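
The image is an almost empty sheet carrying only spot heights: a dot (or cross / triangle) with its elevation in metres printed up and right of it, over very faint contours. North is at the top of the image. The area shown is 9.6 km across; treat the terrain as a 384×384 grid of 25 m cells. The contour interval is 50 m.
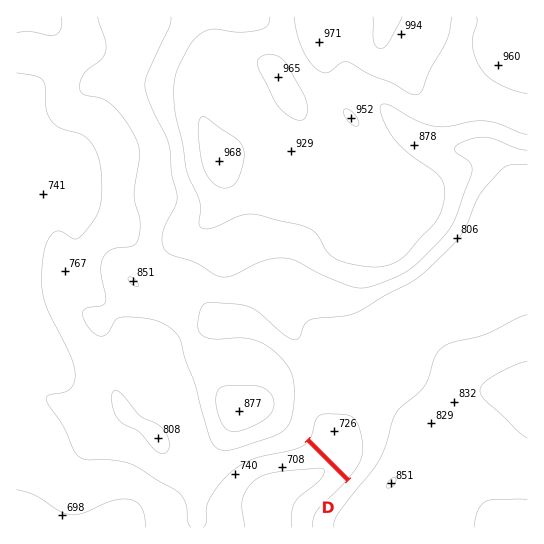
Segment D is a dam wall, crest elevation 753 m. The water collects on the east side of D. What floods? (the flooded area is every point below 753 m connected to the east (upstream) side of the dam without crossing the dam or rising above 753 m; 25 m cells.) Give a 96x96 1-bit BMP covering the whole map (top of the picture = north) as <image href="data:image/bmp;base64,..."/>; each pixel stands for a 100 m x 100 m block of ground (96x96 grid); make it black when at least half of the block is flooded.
<image width="96" height="96" href="data:image/bmp;base64,Qk2+BAAAAAAAAD4AAAAoAAAAYAAAAGAAAAABAAEAAAAAAIAEAAATCwAAEwsAAAIAAAAAAAAA////AAAAAAAAAAAAAAAAAAAAAAAAAAAAAAAAAAAAAAAAAAAAAAAAAAAAAAAAAAAAAAAAAAAAAAAAAAAAAAAAAAAAAAAAAAAAAAAAAAAAAAAAAAAAAAAAAAAAAAAAAAAAAAAAAAAAAAAAAAAAAAAAAAAAAAAAAAAAAAAAAAAAAAAAAAAAAAAABwAAAAAAAAAAAAAADwAAAAAAAAAAAAAAH4AAAAAAAAAAAAAAP4AAAAAAAAAAAAAAf4AAAAAAAAAAAAAA/4AAAAAAAAAAAAAB/4AAAAAAAAAAAAAB/4AAAAAAAAAAAAAB/4AAAAAAAAAAAAAA/wAAAAAAAAAAAAAA/wAAAAAAAAAAAAAAfgAAAAAAAAAAAAAAAAAAAAAAAAAAAAAAAAAAAAAAAAAAAAAAAAAAAAAAAAAAAAAAAAAAAAAAAAAAAAAAAAAAAAAAAAAAAAAAAAAAAAAAAAAAAAAAAAAAAAAAAAAAAAAAAAAAAAAAAAAAAAAAAAAAAAAAAAAAAAAAAAAAAAAAAAAAAAAAAAAAAAAAAAAAAAAAAAAAAAAAAAAAAAAAAAAAAAAAAAAAAAAAAAAAAAAAAAAAAAAAAAAAAAAAAAAAAAAAAAAAAAAAAAAAAAAAAAAAAAAAAAAAAAAAAAAAAAAAAAAAAAAAAAAAAAAAAAAAAAAAAAAAAAAAAAAAAAAAAAAAAAAAAAAAAAAAAAAAAAAAAAAAAAAAAAAAAAAAAAAAAAAAAAAAAAAAAAAAAAAAAAAAAAAAAAAAAAAAAAAAAAAAAAAAAAAAAAAAAAAAAAAAAAAAAAAAAAAAAAAAAAAAAAAAAAAAAAAAAAAAAAAAAAAAAAAAAAAAAAAAAAAAAAAAAAAAAAAAAAAAAAAAAAAAAAAAAAAAAAAAAAAAAAAAAAAAAAAAAAAAAAAAAAAAAAAAAAAAAAAAAAAAAAAAAAAAAAAAAAAAAAAAAAAAAAAAAAAAAAAAAAAAAAAAAAAAAAAAAAAAAAAAAAAAAAAAAAAAAAAAAAAAAAAAAAAAAAAAAAAAAAAAAAAAAAAAAAAAAAAAAAAAAAAAAAAAAAAAAAAAAAAAAAAAAAAAAAAAAAAAAAAAAAAAAAAAAAAAAAAAAAAAAAAAAAAAAAAAAAAAAAAAAAAAAAAAAAAAAAAAAAAAAAAAAAAAAAAAAAAAAAAAAAAAAAAAAAAAAAAAAAAAAAAAAAAAAAAAAAAAAAAAAAAAAAAAAAAAAAAAAAAAAAAAAAAAAAAAAAAAAAAAAAAAAAAAAAAAAAAAAAAAAAAAAAAAAAAAAAAAAAAAAAAAAAAAAAAAAAAAAAAAAAAAAAAAAAAAAAAAAAAAAAAAAAAAAAAAAAAAAAAAAAAAAAAAAAAAAAAAAAAAAAAAAAAAAAAAAAAAAAAAAAAAAAAAAAAAAAAAAAAAAAAAAAAAAAAAAAAAAAAAAAAAAAAAAAAAAAAAAAAAAAAAAAAAAAAAAAAAAAAAAAAAAAAAAAAAAAAAAAAAAAAAAAAAAAAAAAAAAAAAAAAAAAAAAAAAAAAAAAAAAAAAAAA="/>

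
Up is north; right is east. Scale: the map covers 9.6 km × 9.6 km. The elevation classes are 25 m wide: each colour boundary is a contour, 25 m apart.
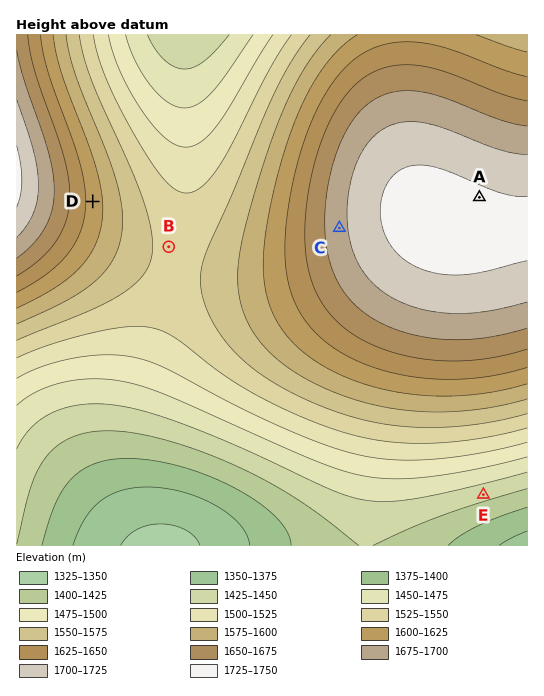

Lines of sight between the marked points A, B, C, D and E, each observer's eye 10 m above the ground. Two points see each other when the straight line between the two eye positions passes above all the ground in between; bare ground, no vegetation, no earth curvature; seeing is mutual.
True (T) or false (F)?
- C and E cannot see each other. T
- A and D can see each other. F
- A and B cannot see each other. T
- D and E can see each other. F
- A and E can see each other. F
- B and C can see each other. T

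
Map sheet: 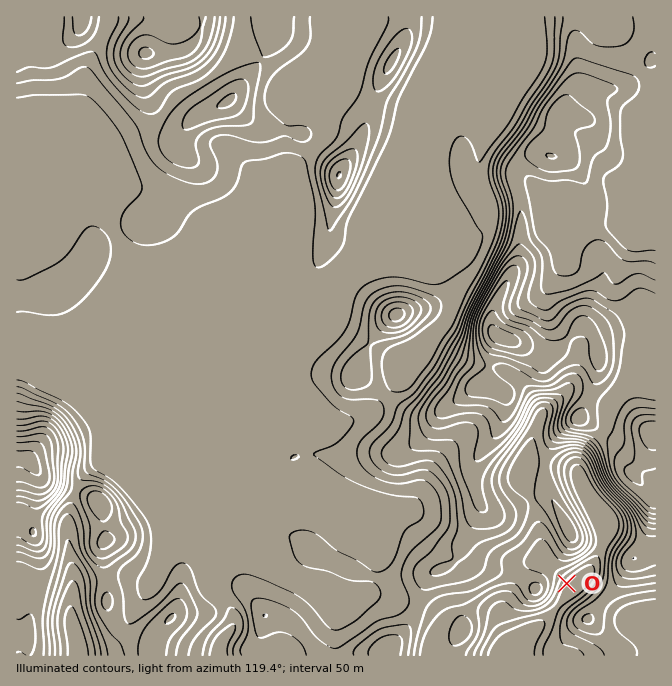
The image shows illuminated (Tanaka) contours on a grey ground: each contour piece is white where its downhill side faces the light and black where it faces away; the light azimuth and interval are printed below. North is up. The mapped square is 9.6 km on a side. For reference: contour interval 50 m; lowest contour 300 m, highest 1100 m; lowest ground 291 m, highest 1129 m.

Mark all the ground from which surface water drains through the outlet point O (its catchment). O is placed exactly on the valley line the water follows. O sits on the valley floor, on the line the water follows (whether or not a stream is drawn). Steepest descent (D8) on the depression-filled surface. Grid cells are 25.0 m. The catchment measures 4.536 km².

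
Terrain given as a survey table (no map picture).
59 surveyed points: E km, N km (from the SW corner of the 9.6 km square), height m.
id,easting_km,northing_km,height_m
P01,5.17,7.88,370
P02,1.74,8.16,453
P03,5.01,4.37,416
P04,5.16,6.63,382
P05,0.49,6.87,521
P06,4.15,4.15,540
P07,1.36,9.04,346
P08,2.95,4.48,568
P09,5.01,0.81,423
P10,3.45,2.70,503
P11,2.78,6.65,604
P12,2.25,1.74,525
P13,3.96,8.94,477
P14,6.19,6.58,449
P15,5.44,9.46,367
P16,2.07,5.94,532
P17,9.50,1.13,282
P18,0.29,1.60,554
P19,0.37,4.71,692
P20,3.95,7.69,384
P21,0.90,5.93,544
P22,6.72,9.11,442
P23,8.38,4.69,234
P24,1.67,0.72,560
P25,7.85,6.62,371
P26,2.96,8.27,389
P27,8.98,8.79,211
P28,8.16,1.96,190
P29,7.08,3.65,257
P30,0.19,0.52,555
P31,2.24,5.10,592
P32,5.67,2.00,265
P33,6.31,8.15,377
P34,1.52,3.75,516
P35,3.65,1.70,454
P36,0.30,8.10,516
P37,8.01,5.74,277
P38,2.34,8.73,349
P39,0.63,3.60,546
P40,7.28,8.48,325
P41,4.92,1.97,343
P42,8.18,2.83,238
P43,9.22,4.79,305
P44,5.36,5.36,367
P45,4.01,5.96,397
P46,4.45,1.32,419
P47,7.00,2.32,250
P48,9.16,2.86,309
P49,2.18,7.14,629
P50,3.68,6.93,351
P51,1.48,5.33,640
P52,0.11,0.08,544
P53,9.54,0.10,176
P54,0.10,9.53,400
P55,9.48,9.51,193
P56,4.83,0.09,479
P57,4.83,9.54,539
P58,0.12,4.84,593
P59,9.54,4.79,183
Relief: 140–690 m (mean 390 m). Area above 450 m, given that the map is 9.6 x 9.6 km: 32.2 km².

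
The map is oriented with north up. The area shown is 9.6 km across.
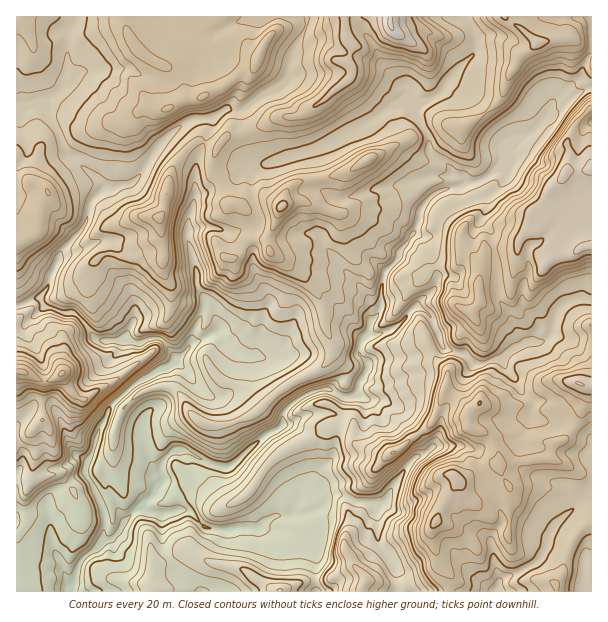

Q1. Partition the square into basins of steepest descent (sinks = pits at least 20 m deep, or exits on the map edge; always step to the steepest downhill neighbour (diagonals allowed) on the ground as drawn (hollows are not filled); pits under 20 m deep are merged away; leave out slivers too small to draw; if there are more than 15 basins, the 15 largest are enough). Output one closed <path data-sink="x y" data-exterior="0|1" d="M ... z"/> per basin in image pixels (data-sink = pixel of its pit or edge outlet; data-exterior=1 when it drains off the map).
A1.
<path data-sink="69 591" data-exterior="1" d="M591 16l-575 1 1 575 135 0-2-8 2-17 19-8 14-9 6 0 12 9 10 5 27 4 38 24 25-10 24-2 9-3 17-11 7 5 6 7-4 14 86-1 2-16-16-26-2-21 13-27 11-15 0-7 5 2 12-7 13-4 9-6 54-6 4-12 4-4 6-2 14-17 11-25 0-11 4-1 0-216-26 0 4-11 0-9-4-7 12-23 14-12z"/><path data-sink="497 591" data-exterior="1" d="M591 386l-3 1 0 11-11 25-14 17-6 2-4 4-4 12-54 6-9 6-13 4-12 7-4-1-3 9-9 12-13 27 2 21 16 26-1 17 107-1 0-9 6-9 10-33 10-12 10-6z"/><path data-sink="201 591" data-exterior="1" d="M191 550l-6 0-14 9-19 8-2 18 3 7 124-1-37-23-31-6z"/><path data-sink="591 591" data-exterior="1" d="M591 523l-9 5-10 12-10 33-6 9 1 10 35-1z"/><path data-sink="591 122" data-exterior="1" d="M591 109l-13 11-12 23 4 7-3 20 20 0 5-2z"/><path data-sink="317 591" data-exterior="1" d="M354 566l-18 11-9 3-24 2-21 9 78 1 6-10 0-4z"/>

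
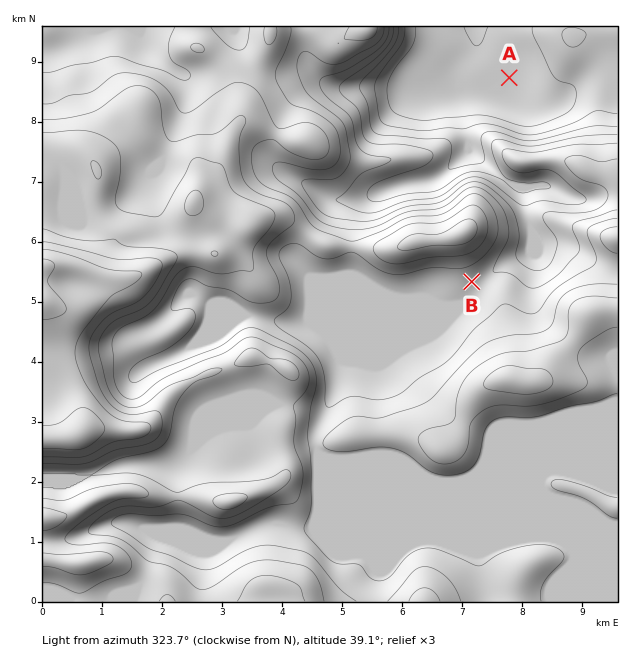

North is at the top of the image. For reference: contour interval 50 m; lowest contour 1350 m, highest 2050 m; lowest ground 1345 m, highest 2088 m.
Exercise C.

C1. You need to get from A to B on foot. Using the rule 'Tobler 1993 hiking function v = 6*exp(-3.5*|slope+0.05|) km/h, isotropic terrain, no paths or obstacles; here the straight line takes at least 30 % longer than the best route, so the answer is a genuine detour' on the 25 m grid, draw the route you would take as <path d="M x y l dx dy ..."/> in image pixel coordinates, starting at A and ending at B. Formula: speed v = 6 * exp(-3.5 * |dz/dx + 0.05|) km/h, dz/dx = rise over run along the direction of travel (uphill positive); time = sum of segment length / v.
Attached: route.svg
<path d="M509 78l-16 33-14 13-1 3 0 9 16 33 0 5 17 33 0 22-14 27-25 26"/>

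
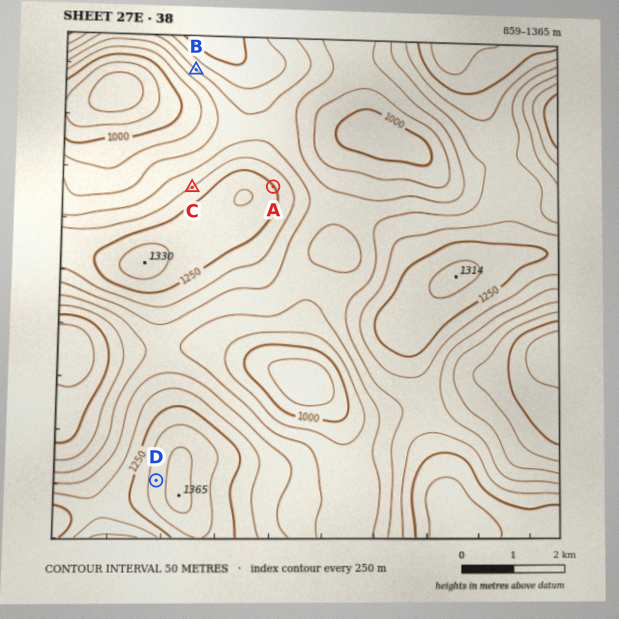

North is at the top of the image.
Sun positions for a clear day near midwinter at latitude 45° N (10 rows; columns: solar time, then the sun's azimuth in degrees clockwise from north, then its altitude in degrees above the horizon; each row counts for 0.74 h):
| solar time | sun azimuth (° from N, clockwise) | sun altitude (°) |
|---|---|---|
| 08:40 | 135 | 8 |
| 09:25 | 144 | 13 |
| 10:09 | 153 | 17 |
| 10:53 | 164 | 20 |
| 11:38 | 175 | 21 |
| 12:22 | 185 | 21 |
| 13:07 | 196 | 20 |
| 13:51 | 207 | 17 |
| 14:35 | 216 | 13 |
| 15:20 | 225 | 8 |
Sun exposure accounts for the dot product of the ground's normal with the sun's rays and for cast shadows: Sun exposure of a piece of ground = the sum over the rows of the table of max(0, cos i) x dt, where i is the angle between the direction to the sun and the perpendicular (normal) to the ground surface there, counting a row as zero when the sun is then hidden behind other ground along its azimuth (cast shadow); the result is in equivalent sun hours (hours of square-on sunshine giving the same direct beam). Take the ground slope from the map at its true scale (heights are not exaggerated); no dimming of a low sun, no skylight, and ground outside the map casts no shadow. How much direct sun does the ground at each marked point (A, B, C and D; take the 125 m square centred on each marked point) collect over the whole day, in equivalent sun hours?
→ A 1.4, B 3.3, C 1.1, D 1.9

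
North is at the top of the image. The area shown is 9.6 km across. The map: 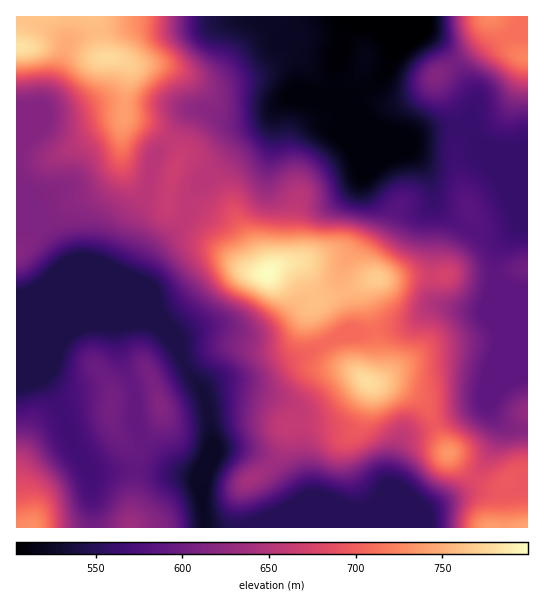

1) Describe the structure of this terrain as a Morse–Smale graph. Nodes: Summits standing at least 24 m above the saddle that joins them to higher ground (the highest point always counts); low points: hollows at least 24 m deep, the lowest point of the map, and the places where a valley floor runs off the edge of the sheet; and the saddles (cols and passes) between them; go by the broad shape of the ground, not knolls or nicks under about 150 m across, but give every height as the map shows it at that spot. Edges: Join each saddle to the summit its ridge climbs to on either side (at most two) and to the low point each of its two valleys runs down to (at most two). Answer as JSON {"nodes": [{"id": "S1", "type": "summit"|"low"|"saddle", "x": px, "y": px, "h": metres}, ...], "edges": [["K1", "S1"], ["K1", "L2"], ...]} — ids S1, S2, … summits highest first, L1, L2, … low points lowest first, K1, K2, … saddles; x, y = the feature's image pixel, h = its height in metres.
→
{"nodes": [
{"id": "S1", "type": "summit", "x": 267, "y": 274, "h": 799},
{"id": "S2", "type": "summit", "x": 19, "y": 47, "h": 783},
{"id": "S3", "type": "summit", "x": 367, "y": 382, "h": 779},
{"id": "S4", "type": "summit", "x": 526, "y": 527, "h": 744},
{"id": "S5", "type": "summit", "x": 449, "y": 453, "h": 736},
{"id": "S6", "type": "summit", "x": 31, "y": 526, "h": 731},
{"id": "S7", "type": "summit", "x": 490, "y": 18, "h": 726},
{"id": "S8", "type": "summit", "x": 246, "y": 486, "h": 636},
{"id": "L1", "type": "low", "x": 393, "y": 29, "h": 504},
{"id": "L2", "type": "low", "x": 205, "y": 475, "h": 524},
{"id": "K1", "type": "saddle", "x": 374, "y": 331, "h": 711},
{"id": "K2", "type": "saddle", "x": 326, "y": 342, "h": 708},
{"id": "K3", "type": "saddle", "x": 434, "y": 425, "h": 696},
{"id": "K4", "type": "saddle", "x": 474, "y": 478, "h": 681},
{"id": "K5", "type": "saddle", "x": 187, "y": 207, "h": 658},
{"id": "K6", "type": "saddle", "x": 253, "y": 483, "h": 637},
{"id": "K7", "type": "saddle", "x": 93, "y": 527, "h": 603},
{"id": "K8", "type": "saddle", "x": 457, "y": 126, "h": 562},
{"id": "K9", "type": "saddle", "x": 183, "y": 363, "h": 543}],
"edges": [["K1", "S1"], ["K1", "S3"], ["K1", "L1"], ["K2", "S1"], ["K2", "S3"], ["K2", "L1"], ["K2", "L2"], ["K3", "S3"], ["K3", "S5"], ["K3", "L1"], ["K3", "L2"], ["K4", "S4"], ["K4", "S5"], ["K4", "L1"], ["K4", "L2"], ["K5", "S1"], ["K5", "S2"], ["K5", "L1"], ["K5", "L2"], ["K6", "S3"], ["K6", "S6"], ["K6", "L2"], ["K7", "S6"], ["K7", "S8"], ["K7", "L2"], ["K8", "S1"], ["K8", "S7"], ["K8", "L1"], ["K9", "S1"], ["K9", "S6"], ["K9", "L2"]]}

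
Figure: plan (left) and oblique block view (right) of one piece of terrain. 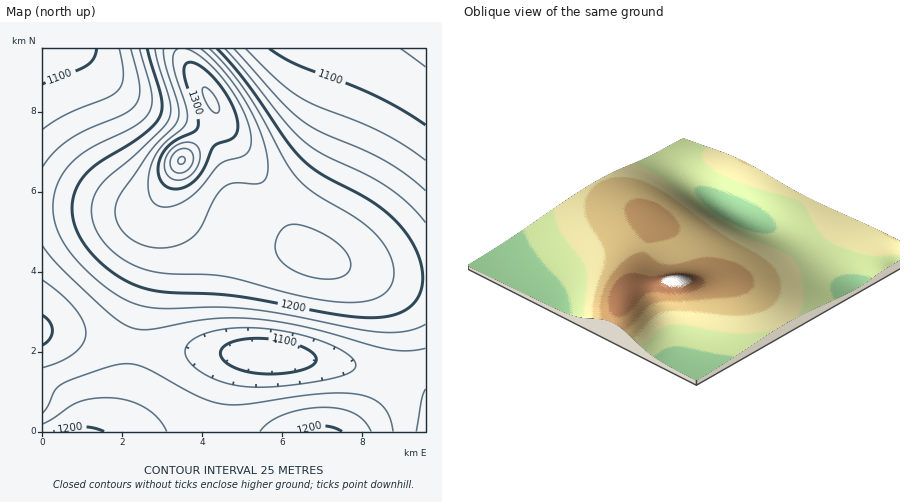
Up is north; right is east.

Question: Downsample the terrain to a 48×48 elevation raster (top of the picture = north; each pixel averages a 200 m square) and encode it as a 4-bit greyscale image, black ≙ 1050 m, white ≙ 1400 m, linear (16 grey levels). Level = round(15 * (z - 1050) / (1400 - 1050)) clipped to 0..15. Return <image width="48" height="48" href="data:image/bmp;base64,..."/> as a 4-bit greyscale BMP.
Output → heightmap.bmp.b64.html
<image width="48" height="48" href="data:image/bmp;base64,Qk32BAAAAAAAAHYAAAAoAAAAMAAAADAAAAABAAQAAAAAAIAEAAATCwAAEwsAABAAAAAAAAAAAAAAABEREQAiIiIAMzMzAERERABVVVUAZmZmAHd3dwCIiIgAmZmZAKqqqgC7u7sAzMzMAN3d3QDu7u4A////AGZmZmZmZmZVVVVVVVVVZmZmd2ZmVVREM1ZmZmZmZmZVVVVVVVVVVWZmZmZmVVREM0VWZmZmZlVVVVVVVVVVVVVmZmZVVUREM0VVVmZmVVVVVVVEREREVVVVVVVVVEREM0RVVVVVVVVVVURERERERERERFREREREM0RFVVVVVVVVREREQzMzMzREREREREREM0RERVVVVVVEREQzMzMzMzMzMzNEREREMzRERERFVEREREMzMiIiIiIiMzMzNERERDM0REREREREQzMzIiIiIiIiIjMzNERERDMzNEREREREQzMyIiIRERIiIjMzRERERCMzM0REREREQzMyIiIiIiIiMzNERERERCIzMzREREREQzMzIiIiIiIzM0REVVVVVSIjMzREREREREMzMzMzMzNERFVVVVVVVSIjM0RERERERERERERERERVVVZmZmZmZSIzM0REVVVVVVVVREVVVVVmZmZnd2ZmZiMzNERVVVVVVVVVVVVmZmZnd3d3d3d2ZjMzREVVVmZmZmZmZmZmd3d3eIiIh3d3djM0RFVWZmZmZnd3d3d3d4iIiIiIiId3djNERVVmZnd3d3d3d3d4iIiIiIiIiIh3djREVVZmd3d3d3d3eIiIiIiZmZmIiIh3dkRFVWZ3d4iIiIiIiIiIiJmZmZmYiIh3dkRVVmd3iIiIiIiIiIiIiZmZmZmYiIh3dkVVZnd4iIiIiIiIiIiIiZmZmZmIiId3dkVWZ3eIiJmZmYiIiIiImZmZmZmIiId3ZlVWZ3iImZmZmZmIiIiIiZmZmYiIiHd3ZlVmd3iImZmZmZmIiIiIiZmZmIiIh3d2ZlVmd4iJmZmZmZmYiIiIiJmIiIiId3dmZVVmd4iJmZmZmZmYiIiIiIiIiIh3d3ZmVVVmd4iJmZqqqpmZiIiIiIiIiHd3dmZlVVVmd3iJmZqqqqmZiIiIiIiIh3d3ZmZVVVVmd3iImZqru6qZmIiIiIiHd3dmZmVVVFVWZ3eIiZqrzLqpmZmZiIh3d2ZmZVVVRFVWZnd4iJq83cuqmZmZiId3ZmZlVVVEREVVZmd3iJm83ty6qZmZiId2ZmVVVUREQ0RVVmZneIms3ty6qqqZiHdmZVVVVEREM0RFVVZmd3ibzdy7qqqZiHZlVVVEREQzM0REVVVWZneJq7u7u6qZh2ZVVURERDMzMzRERFVVVmd4mru7u7qYd2VVREREMzMzMjM0RERVVWZ4iau7u7qYdlVEREQzMzMyIjMzNERERVZniau8y7qHZlREQzMzMzMiIjMzMzRERFVniavMy6mHZURDMzMzMyIiIiMzMzM0RFVniavMu6h2VEQzMzMyIiIiIiIjMzMzREVnmrzMuphlVDMzMzIiIiIiISIiIzMzNFVomrzLqYdlQzMzIiIiIiIiESIiIiMzNFZ4mru6mHZUMzMiIiIiIiIRESIiIiIzNFZ5q7uqh2VDMyIiIiIiIhERESIiIiIzRFaJqrqodlQzMiIiIiIiERERESIiIiIzRWeJqqmHZUMzIiIiIiIREREREQ=="/>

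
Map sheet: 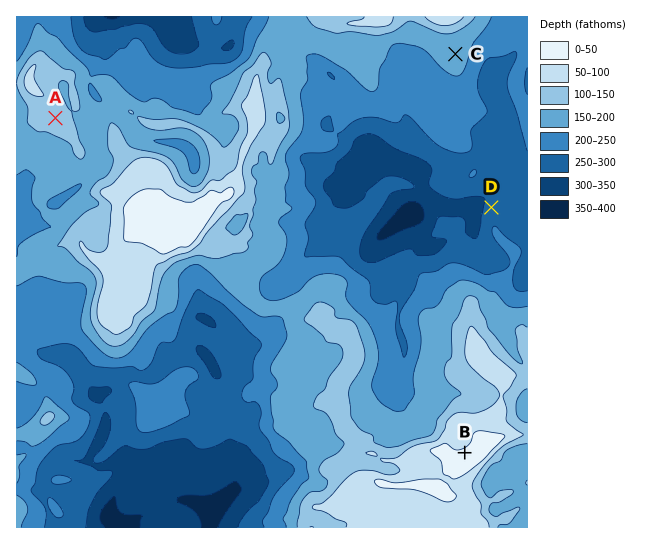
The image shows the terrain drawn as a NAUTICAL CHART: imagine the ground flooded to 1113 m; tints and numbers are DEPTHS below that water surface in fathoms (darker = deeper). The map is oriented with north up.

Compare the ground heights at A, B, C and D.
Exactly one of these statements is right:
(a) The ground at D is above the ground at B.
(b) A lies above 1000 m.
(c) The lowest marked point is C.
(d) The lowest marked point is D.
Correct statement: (d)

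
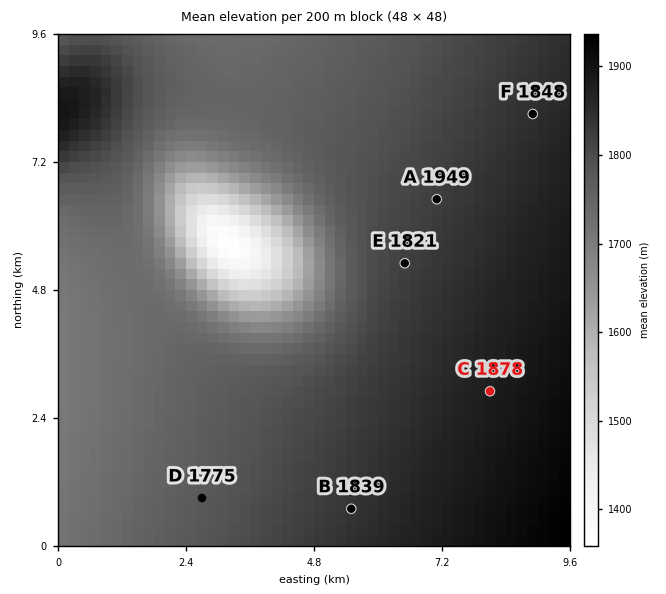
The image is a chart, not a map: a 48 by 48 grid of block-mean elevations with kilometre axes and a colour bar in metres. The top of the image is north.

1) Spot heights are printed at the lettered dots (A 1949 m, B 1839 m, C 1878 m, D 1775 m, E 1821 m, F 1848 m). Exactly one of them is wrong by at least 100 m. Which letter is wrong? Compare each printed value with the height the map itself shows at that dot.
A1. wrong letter A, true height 1824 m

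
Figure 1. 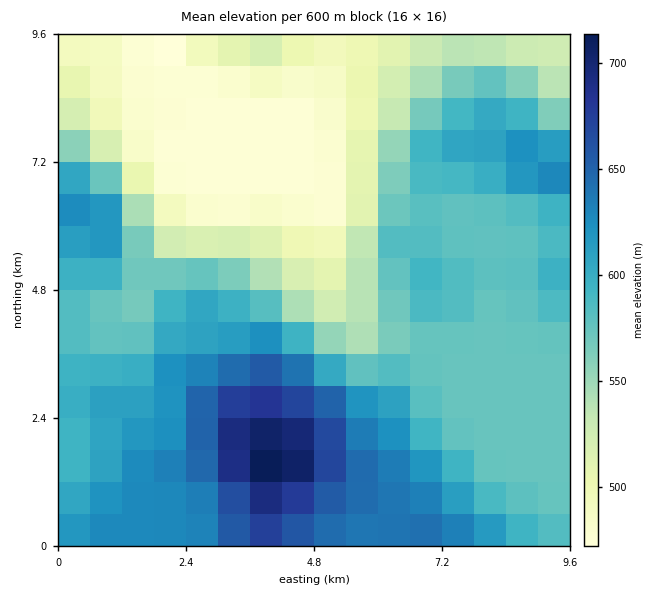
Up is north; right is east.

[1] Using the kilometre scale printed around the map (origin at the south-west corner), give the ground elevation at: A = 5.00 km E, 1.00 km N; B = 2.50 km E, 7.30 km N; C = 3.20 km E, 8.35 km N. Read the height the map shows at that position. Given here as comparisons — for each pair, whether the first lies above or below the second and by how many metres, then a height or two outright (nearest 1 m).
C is below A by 186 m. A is above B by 186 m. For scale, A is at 661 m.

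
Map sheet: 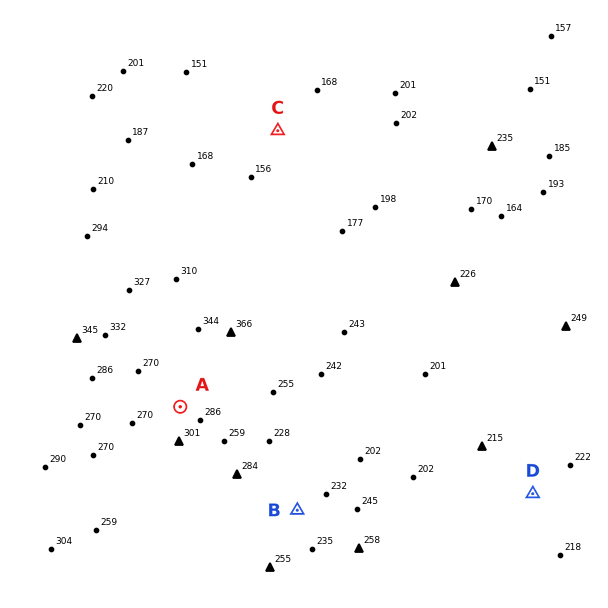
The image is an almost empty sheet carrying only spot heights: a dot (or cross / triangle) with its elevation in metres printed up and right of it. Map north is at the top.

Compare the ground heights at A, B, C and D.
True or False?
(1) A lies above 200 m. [True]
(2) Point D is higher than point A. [False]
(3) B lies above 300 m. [False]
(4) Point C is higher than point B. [False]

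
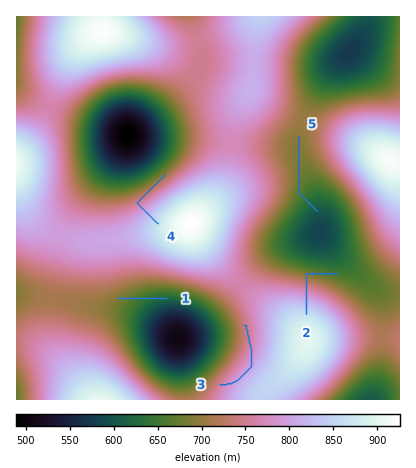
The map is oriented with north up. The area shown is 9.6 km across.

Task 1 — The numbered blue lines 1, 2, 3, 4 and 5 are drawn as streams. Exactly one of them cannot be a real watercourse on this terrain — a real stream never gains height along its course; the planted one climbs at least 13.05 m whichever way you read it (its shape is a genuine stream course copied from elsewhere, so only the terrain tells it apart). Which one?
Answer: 3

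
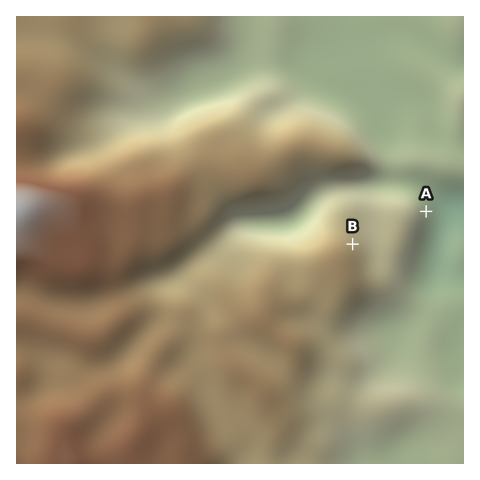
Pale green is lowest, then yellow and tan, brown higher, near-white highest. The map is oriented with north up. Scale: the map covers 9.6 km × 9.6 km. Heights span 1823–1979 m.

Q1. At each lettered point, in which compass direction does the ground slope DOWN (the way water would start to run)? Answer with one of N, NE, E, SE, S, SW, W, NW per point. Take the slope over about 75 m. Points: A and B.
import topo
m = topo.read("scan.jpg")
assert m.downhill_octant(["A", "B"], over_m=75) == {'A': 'E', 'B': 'NE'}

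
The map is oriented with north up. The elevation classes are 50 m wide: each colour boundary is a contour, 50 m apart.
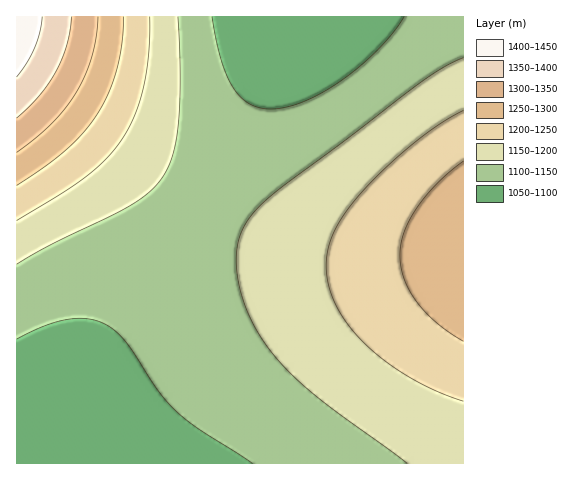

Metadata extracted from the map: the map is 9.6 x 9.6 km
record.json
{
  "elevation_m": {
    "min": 1050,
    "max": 1440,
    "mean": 1160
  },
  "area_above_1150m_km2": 43.8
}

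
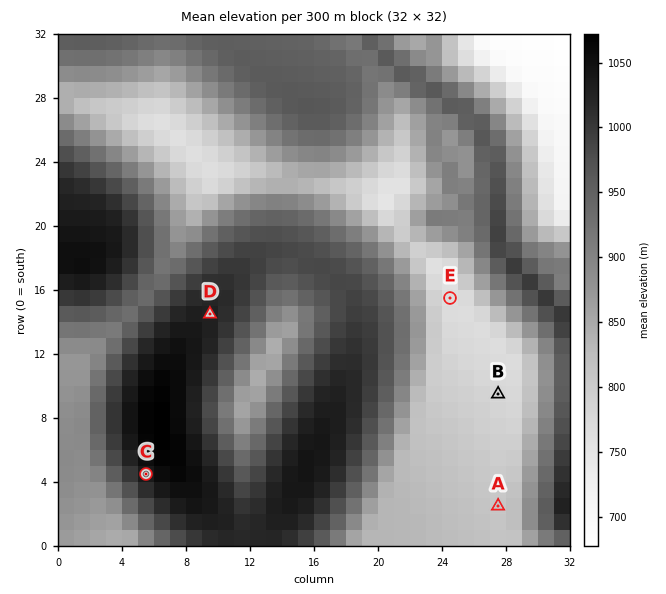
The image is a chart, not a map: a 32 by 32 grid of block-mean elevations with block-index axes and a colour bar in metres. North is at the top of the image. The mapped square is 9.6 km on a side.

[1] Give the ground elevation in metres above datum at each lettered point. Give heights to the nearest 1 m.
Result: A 807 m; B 780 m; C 1037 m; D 1029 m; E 764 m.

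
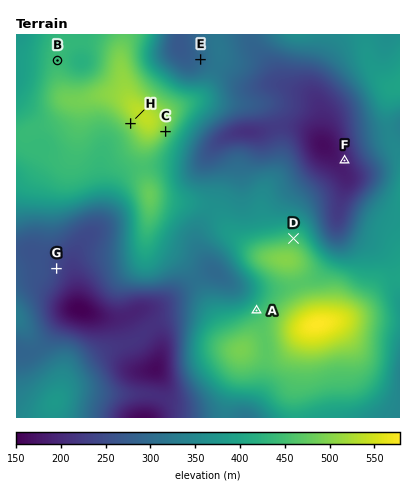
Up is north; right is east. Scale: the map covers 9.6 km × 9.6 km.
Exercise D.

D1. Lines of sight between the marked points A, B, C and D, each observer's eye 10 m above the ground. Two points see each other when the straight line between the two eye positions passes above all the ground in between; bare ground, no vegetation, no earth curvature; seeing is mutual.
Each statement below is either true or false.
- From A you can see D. false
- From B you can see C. false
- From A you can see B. false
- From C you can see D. true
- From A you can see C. true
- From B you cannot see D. true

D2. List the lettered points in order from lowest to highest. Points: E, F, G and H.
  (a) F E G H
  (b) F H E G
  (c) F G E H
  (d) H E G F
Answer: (c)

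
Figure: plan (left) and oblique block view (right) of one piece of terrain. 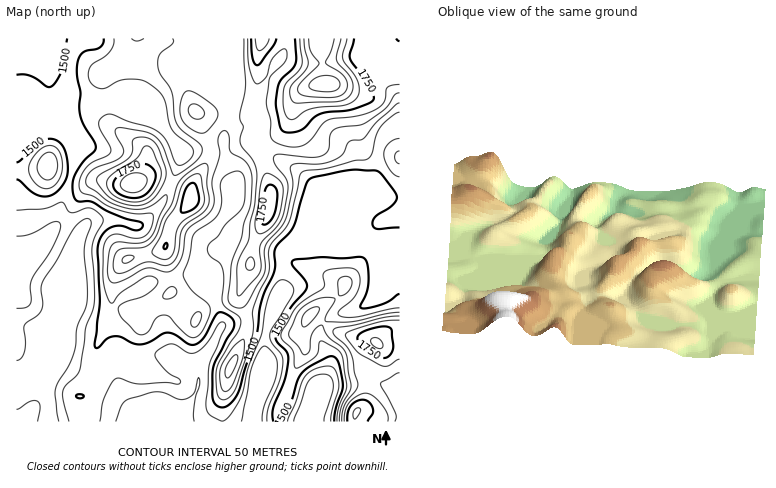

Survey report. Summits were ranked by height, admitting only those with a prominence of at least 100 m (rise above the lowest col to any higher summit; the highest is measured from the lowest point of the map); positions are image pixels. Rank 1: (326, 84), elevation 1974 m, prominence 624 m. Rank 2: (132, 184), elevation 1834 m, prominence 220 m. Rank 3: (378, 344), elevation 1809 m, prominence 321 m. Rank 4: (356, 412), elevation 1807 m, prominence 146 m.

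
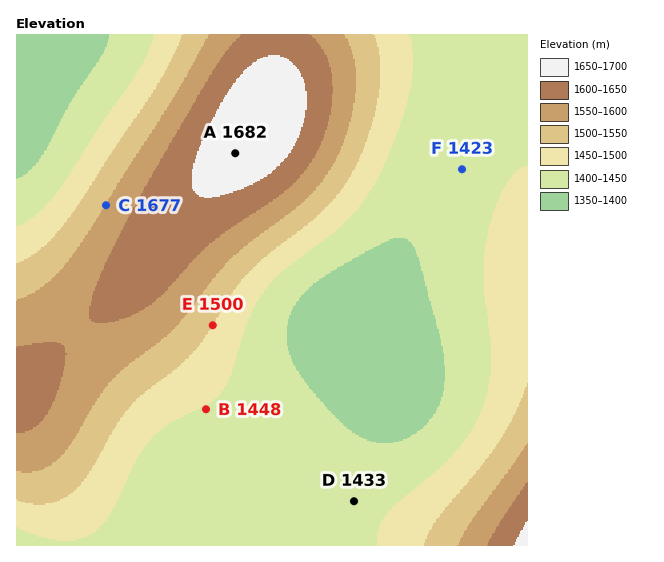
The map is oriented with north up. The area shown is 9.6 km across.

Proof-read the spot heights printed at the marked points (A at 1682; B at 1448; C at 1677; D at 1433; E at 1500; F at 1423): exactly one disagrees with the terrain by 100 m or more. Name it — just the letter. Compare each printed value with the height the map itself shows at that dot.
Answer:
C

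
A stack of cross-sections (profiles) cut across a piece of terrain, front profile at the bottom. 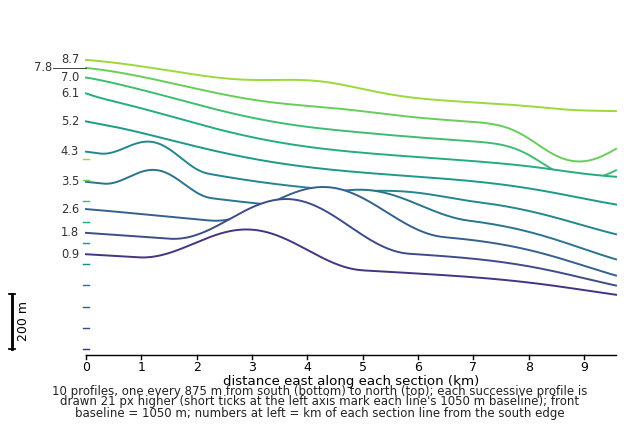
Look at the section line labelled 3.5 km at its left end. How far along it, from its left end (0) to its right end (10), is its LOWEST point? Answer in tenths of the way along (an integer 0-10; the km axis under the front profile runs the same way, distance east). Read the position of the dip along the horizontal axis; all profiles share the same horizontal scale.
10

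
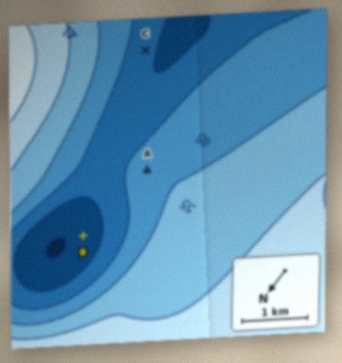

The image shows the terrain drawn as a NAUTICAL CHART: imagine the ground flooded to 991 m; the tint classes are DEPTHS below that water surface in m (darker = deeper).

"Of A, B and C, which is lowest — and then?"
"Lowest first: B C A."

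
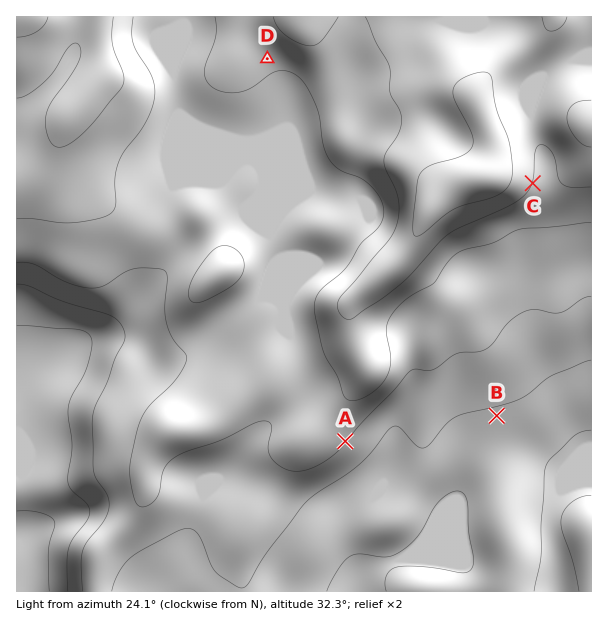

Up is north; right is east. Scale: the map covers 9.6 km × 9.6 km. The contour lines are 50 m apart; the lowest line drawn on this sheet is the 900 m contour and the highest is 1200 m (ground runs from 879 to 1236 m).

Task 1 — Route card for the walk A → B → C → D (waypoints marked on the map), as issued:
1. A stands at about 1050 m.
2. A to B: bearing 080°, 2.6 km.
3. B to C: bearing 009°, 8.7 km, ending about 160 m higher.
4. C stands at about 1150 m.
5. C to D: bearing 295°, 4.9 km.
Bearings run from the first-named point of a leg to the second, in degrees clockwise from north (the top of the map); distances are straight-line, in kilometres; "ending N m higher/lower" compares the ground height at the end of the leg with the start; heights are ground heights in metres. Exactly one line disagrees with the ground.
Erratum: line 3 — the distance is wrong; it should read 3.9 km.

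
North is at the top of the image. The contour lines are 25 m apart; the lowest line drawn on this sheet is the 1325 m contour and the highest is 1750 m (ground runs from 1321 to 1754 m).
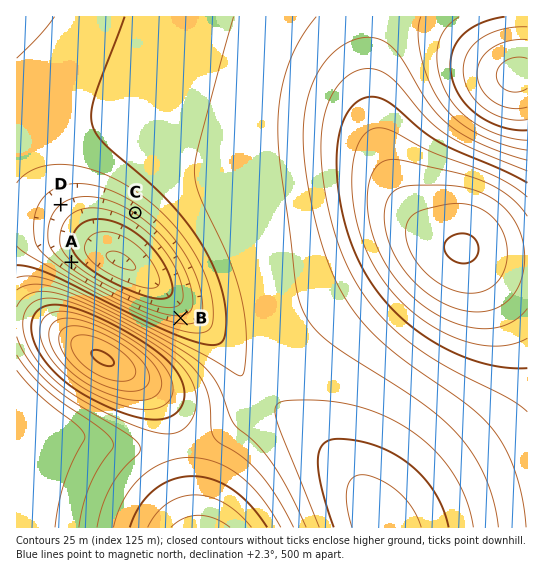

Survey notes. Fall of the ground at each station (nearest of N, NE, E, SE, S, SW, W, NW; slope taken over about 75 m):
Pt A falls NE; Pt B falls N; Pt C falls SW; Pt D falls SE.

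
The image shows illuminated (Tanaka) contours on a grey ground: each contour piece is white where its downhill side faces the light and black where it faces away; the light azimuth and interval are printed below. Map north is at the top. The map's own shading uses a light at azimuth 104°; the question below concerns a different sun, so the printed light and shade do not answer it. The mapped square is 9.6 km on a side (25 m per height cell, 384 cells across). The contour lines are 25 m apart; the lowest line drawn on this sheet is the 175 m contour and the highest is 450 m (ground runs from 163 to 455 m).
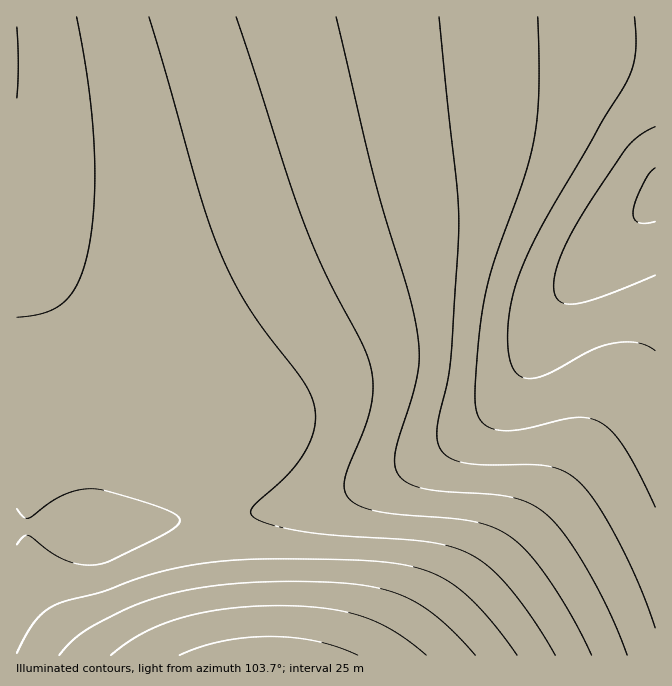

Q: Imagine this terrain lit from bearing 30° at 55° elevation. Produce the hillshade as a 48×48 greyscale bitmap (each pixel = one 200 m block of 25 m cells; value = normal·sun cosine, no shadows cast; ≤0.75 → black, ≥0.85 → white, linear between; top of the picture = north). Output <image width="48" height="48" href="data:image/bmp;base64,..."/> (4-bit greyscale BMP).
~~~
<image width="48" height="48" href="data:image/bmp;base64,Qk32BAAAAAAAAHYAAAAoAAAAMAAAADAAAAABAAQAAAAAAIAEAAATCwAAEwsAABAAAAAAAAAAAAAAABEREQAiIiIAMzMzAERERABVVVUAZmZmAHd3dwCIiIgAmZmZAKqqqgC7u7sAzMzMAN3d3QDu7u4A////AKqpmZmIiIiHd3d3d3d2ZmZmZmZmZ3d3d6qpmYiIiId3d3d3d3ZmZmZmZmZmZ3d3d6qZiIiHd3d3ZmZmZmZmZmZmZmZmd3d3d6qYh3d3dmZmZmZmZmZmZmZmZmZnd3d3d6mId2dmZmZVVVVVVVVmZmZmZmd3d3d3d6mHdmZmZmVVVVVVVVVVZmZmZmd3d3d3eKmHd3d3ZmZVVVVVVVVVVWZmZmd3d3d3iKmId4iHd3dmZlVVVVVVVVVmZmd3d3d3iKmZiZmZmIiHd3ZmVVVVVVVWZmd3d3d4iKqqqru6qqmZmIh3dmVVVVVWZmd3d3eIiLuqu8zMu7uqqpmYh3ZmVVVVZmZ3d3eIiLu7zN3czMy7u6qpmId2ZlVVZmZ3d3iIiLu8zd3d3MzMy7uqqZiHdmZmZmZ3d4iIiLvMzd3d3MzMy7u6qqmYh3ZmZmZ3d4iIiLzMzMzMzMzLu7u6qqqZmId2ZmZ3eIiIiLvMzMzMy7u7u7qqqqqpmYh3d3d3iIiIiLu7u7u7u7uqqqqqqqqqmZiId3d4iIiIibu7u7u7uqqqqqqZmZqpmZmIiHeIiIiJmbu7u7uqqqqqmZmZmZmZmZmYiIiIiImZmbu7u7qqqqqZmZmZmZmZmZmYiIiIiZmZmbu7u6qqqqmZmZmZmZmZmZmIiIiJmZmZmbu7u6qqqqmZmZmZmZmZmZiIiIiJmZmZmbu7uqqqqpmZmZmZmZmZmYiIiIiZmZmZmbu7uqqqqpmZmZmZmZmZmIiIiIiZmZmZmbu7uqqqqpmZmZmZmZmYiIiIiIiZmYiImbu7qqqqqpmZmZmZmZmYiIiIiImZmYiImbu7qqqqqpmZmZmZmZmZmIiIiJmZmYiIibu6qqqqqpmZmZmZmZmZmZmZmZmZmZiIibu6qqqqqpmZmZmZmZmZmZmZmZmZmZmIiLuqqqqqqpmZmZmZmZmZmZmZmZmqqZmZiLuqqqqqqZmZmZmZmZmZmZmZmZqqqqmZmLqqqqqqqZmZmZmZmZmZmZmZmaqqqqqpmaqqqqqqqZmZmZmZmZmZmZmZmaqqqqqqmaqqqqqqmZmZmZmZmZmZmZmZmaqqqqqqqaqqqqqpmZmZmZmZmZmZmZmZmaqqqqqqqqqqqqqpmZmZmZmZmZmZmZmZmaqqqqqqqqqqqqqZmZmZmZmZmZmZmZmZmaqqqqq6u6qqqqmZmZmZmZmZmZmZmZmZmaqqqqqrvKqqqZmZmZmZmZmZmZmZmZmZmaqqqqqrzKqqmZmZmZmZmZmZmZmZmZmZmaqqqqq7zKqZmZmZmZmZmZmZmZmZmZmZmaqqqqq7vJmZmZmZmZmZmZmZmZmZmZmZmqqqqqqru5mZmZmZmZmZmZmZmZmZmZmZmqqqqqqqu5mZmZmZmZmZmZmZmZmZmZmZqqqqqqqqqpmZmZmZmZmZmZmZmZmZmZmaqqqqqqqqqpmZmZmZmZmZmZmZmZmZmZmqqqqqqqqqqpmZmZmZmZmZmZmZmZmZmZqqqqqqqqqqqpmZmZmZmZmZmZmZmZmZmaqqqqqqqqqqqg=="/>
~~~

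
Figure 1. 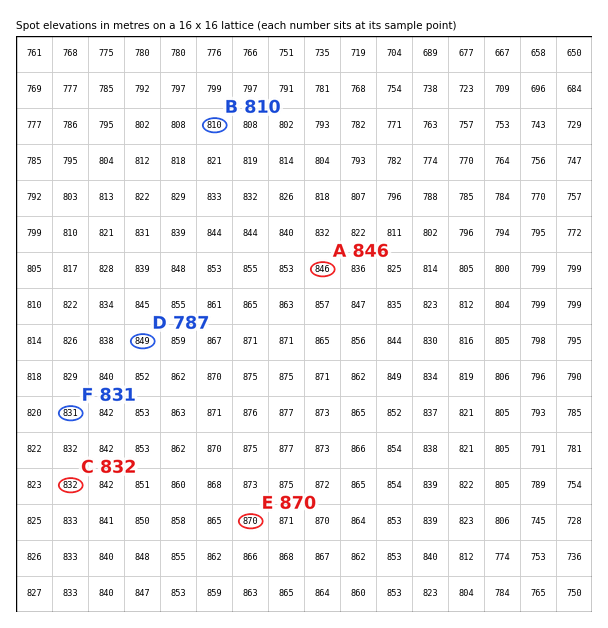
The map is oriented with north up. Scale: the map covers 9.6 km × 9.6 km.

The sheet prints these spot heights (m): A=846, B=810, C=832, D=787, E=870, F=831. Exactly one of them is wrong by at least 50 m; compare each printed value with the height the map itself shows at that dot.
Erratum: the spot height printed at D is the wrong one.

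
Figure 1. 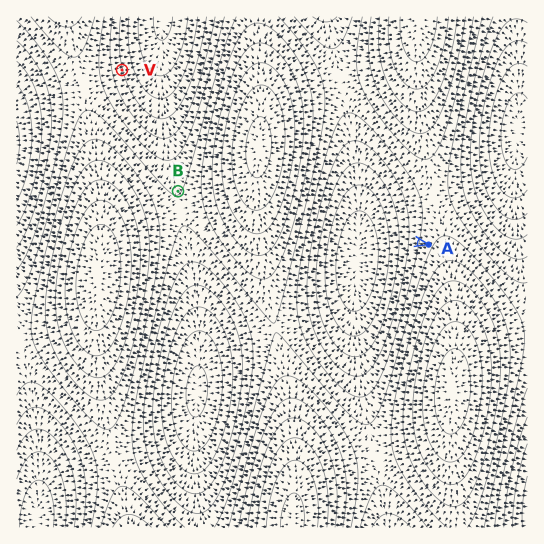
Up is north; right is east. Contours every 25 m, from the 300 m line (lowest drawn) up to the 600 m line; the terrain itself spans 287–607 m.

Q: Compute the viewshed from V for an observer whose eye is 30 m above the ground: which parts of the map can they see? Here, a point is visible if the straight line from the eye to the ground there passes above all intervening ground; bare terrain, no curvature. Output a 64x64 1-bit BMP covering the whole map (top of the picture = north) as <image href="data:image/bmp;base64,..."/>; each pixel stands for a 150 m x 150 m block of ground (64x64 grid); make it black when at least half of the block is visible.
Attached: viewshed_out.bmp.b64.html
<image width="64" height="64" href="data:image/bmp;base64,Qk0+AgAAAAAAAD4AAAAoAAAAQAAAAEAAAAABAAEAAAAAAAACAAATCwAAEwsAAAIAAAAAAAAA////AAAAAAAAAAAAgAAAAAAAAADAAAAAAAAAAMAAAAAAAAAA4AAAAAAAAADgAAAAAAAAAOAAAAAAAAAA8AAAAAAAAADwAAAAAAAAAPgAAAAAAAAA+AAAAAAAAAD4AAAAAAAAAHAAAAAAAAAAYAAAAAAAAAAAAAAAAAAAAAAAAAAAAAAAAAAAAAAAAAAAAAAAAAAAAAAAAAAAAAAAAAAAAAAAAAAAAAAAAAAAAAAAAAAAAAAAAAAAAAAAAAAAAAAAAAAAAAAAAAAAAAAAAAAAAAAAAAAAAAAAAAAAAAAAAAAAAAAAAAAAAAAAAAAAAAAAAAAAAAAAAAAAAAAAAAAAAAAAAAAAAAAAAAAAAAAAAAAAAAAAAAAAAAAAAAAAAAAAAAAAAAAAAAAAAAAAAAAAAAAAAAAAAAAAAAAAAAAAAAAAGAAAAAAAAAA+A8AAAAAAAD8P4AAAAAAAP//gAAAAAAA///AAAAAAAH//8AAAAAAAf//wAAAAAAB///gAAAAAAH//+AAAAAAAP//4AAAAAAA///gAAAAAAD//+AAAAAAAP//4AAAAAAA///gAAAAAAD///AAAAAAAP//8AAAAAAB///wAAAAAAH///AAAAAAAf//8AAAAAAB///wAAAAAAP//+AAAAAAA///4AAAAAAD///gAAAAAAf//+AAAAAAB///4AAAAAA=="/>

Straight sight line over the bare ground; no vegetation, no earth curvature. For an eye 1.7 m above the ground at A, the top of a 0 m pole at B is out of sight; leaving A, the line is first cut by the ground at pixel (303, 218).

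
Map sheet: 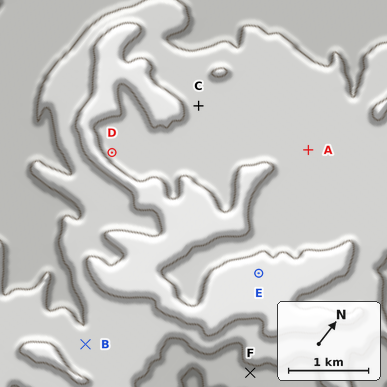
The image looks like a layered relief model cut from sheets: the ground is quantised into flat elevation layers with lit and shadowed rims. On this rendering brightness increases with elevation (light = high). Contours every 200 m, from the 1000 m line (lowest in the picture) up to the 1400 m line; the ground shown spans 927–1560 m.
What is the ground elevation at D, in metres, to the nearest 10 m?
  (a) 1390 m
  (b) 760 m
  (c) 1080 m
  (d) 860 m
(a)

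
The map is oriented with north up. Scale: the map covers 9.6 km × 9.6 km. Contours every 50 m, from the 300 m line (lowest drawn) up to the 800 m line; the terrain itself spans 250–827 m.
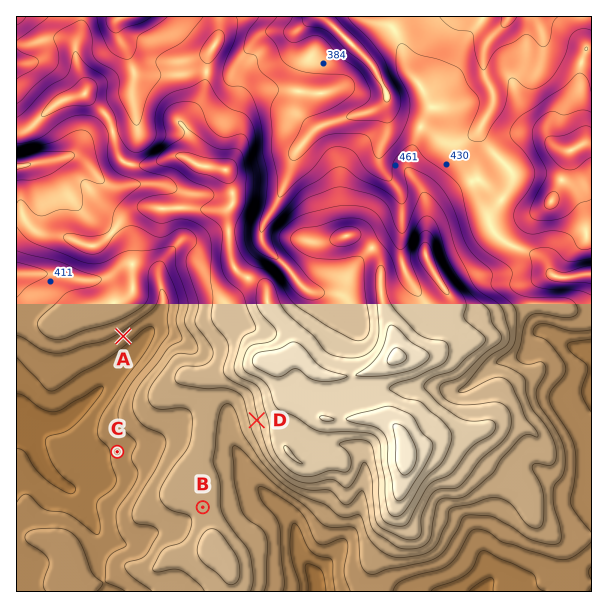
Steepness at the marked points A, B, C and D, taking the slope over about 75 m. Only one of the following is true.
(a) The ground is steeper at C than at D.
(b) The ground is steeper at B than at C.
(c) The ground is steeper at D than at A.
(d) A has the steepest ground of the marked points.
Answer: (c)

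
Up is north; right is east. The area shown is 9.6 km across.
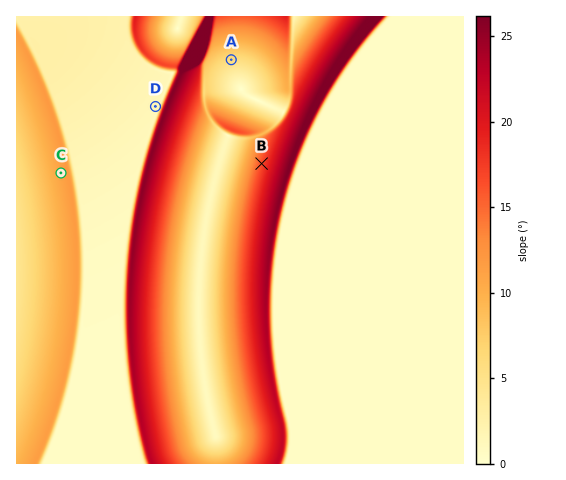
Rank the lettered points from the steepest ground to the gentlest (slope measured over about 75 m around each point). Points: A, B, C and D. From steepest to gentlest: B C A D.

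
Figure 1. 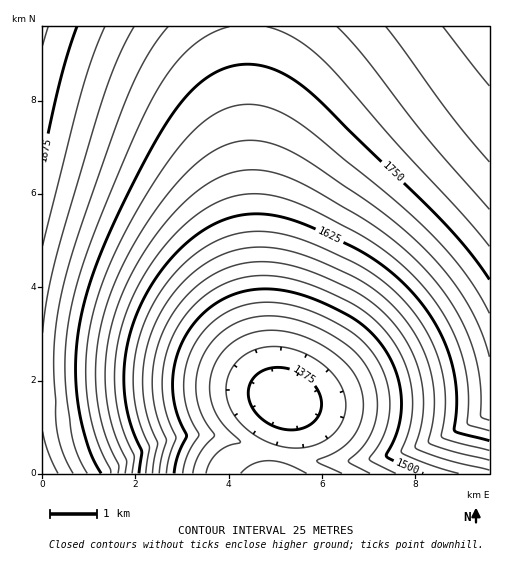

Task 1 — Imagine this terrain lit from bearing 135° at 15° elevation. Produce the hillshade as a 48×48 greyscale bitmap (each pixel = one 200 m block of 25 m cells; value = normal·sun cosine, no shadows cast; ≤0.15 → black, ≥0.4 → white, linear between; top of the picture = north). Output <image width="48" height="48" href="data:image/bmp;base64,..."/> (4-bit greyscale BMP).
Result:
<image width="48" height="48" href="data:image/bmp;base64,Qk32BAAAAAAAAHYAAAAoAAAAMAAAADAAAAABAAQAAAAAAIAEAAATCwAAEwsAABAAAAAAAAAAAAAAABEREQAiIiIAMzMzAERERABVVVUAZmZmAHd3dwCIiIgAmZmZAKqqqgC7u7sAzMzMAN3d3QDu7u4A////AIiIiIrO7u7cy6mJqZiId3d3eImZmaqqqoiIiIms7u7dy6mImYh2VVREVWeJmaqqqpmZmZmZve7t3LqYiHZUMyIiIiNGeZqqqpmZmZmZmrzcy6mHZlREMzIiERESNXmqqpmZqqqqmZmqqZh2ZVVEQzMyIhERESV5qpqqqqqqqpmZiHd3ZmVVREMzIiIRERI1eaqqqqqqqqqZmIh3d2ZlVURDMyIiIiIiNaqqq7u7uqqqmZiId3ZmVVVEMzIiIiIiM6qru7u7u7uqqZmYiHd2ZlVURDMzIiIzM6q7u7u7u7u6qqmZiId3ZmZVREMzMzMzM6q7u7vMzLu7uqqpmYiHd2ZlVURDMzMzM6u7u8zMzMy7u6qqmZiId3dmVVRERDM0RLu7vMzMzMzMu7uqqZmIh3d2ZVVERERERLu7vMzMzMzMy7u6qpmYiHd3ZlVVRERERLu7zMzMzMzMzLu6qpmZiIh3dmVVVURERLu7zMzMzMzMzLu7qqmZiIiHdmZVVVVVVbu7zMzMzMzMzMu7qqmZmIiId2ZmVVVVVbu7zMzMzMzMzMu7qqqZmYiId3ZmZVVVVbu7vMzMzMzMzMu7qqqZmYiIh3dmZmVVVbu7vMzMzMzMzMu7qqqZmYiIh3dmZmZmVau7vMzMzMzMzLu7qqqZmYiIh3d2ZmZmZqu7u8zMzMzMy7u7qqmZmYiIh3d3ZmZmZqq7u7zMzMzMu7u6qqmZmYiIh3d3ZmZmZqq7u7vMzMzLu7uqqpmZmIiIh3d3dmZmZqqru7u7u7u7u7uqqpmZiIiIh3d3dmZmZqqqu7u7u7u7u7qqqZmYiIiIh3d3dmZmZqqqu7u7u7u7u6qqmZmYiIiIh3d3d2ZmZqqqq7u7u7u7qqqpmZmIiIiId3d3d2ZmZqqqqqu7u7uqqqqZmZiIiIiHd3d3d2ZmZqqqqqqqqqqqqqmZmYiIiHd3d3d3dmZmZpqqqqqqqqqqqpmZmIiIh3d3d3d3dmZmZpmqqqqqqqqqqZmZmIiId3d3d3d3ZmZmZpmaqqqqqqqqmZmZiIiHd3d3d3d2ZmZmZpmaqqqqqqqpmZmYiIh3d3d3d3dmZmZmZpmZqqqqqqqZmZmIiIh3d3d3d2ZmZmZmZpmZmqqqqpmZmZmIiId3d3d3dmZmZmZmZpmZmZqqmZmZmZiIiId3d3d3ZmZmZmZmZpmZmZmZmZmZmZiIiHd3d3dmZmZmZmZmZpmZmZmZmZmZmYiIiHd3d3ZmZmZmZmZmZpmZmZmZmZmZmYiIiHd3d3ZmZmZmZmZmZpmZmZmZmZmZmYiIh3d3d3ZmZmZmZmZmZpmZmZmZmZmZmIiIh3d3d2ZmZmZmZmZmZpmZmZmZmZmZmIiIh3d3d3ZmZmZmZmZmZpmZmZmZmZmZmIiIh3d3d3ZmZmZmZmZmZpmZmZmZmZmZmIiIh3d3d3ZmZmZmZmZmZpmZmZmZmZmZmIiIh3d3d3ZmZmZmZmZmZpmZmZmZmZmZmIiIh3d3d3dmZmZmZmZmZpmZmZmZmZmZmIiIiHd3d3dmZmZmZmZmZg=="/>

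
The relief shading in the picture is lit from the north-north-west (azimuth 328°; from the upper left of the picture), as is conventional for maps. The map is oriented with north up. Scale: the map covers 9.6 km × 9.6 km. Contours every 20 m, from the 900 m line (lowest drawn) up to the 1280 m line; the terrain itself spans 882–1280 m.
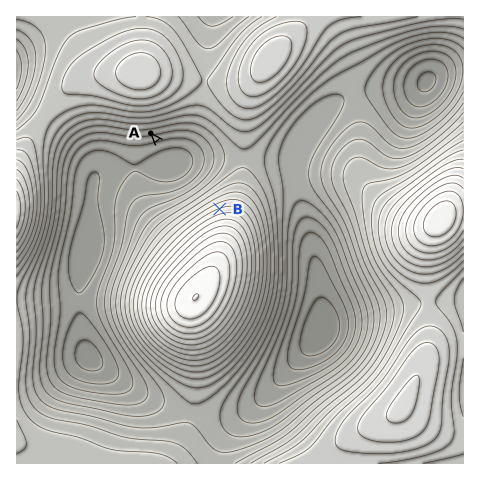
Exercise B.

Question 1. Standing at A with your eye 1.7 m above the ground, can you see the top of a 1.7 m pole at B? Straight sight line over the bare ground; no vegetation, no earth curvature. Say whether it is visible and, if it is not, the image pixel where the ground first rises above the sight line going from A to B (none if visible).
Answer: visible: true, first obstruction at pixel None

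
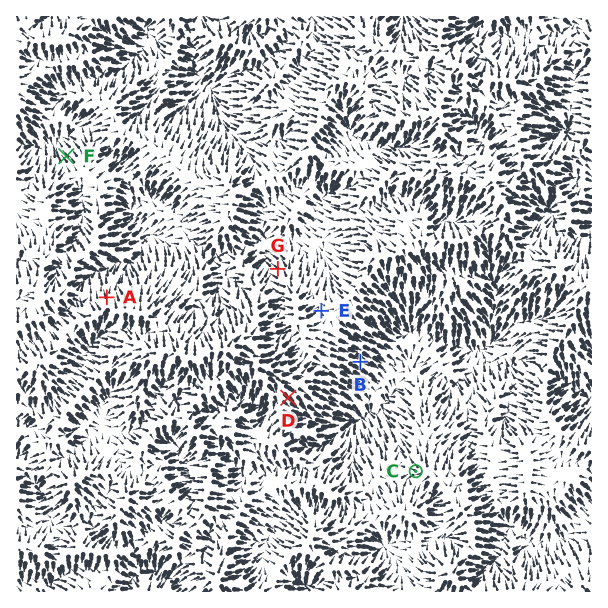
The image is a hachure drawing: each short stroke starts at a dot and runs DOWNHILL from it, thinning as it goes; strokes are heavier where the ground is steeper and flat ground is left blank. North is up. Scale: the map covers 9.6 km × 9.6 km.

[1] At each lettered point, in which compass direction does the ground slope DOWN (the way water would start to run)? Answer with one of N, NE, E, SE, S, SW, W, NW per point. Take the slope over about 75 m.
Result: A N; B SE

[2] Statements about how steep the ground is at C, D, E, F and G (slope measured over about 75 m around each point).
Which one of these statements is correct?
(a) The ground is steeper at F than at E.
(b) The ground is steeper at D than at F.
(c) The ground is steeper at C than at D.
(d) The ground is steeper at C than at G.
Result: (a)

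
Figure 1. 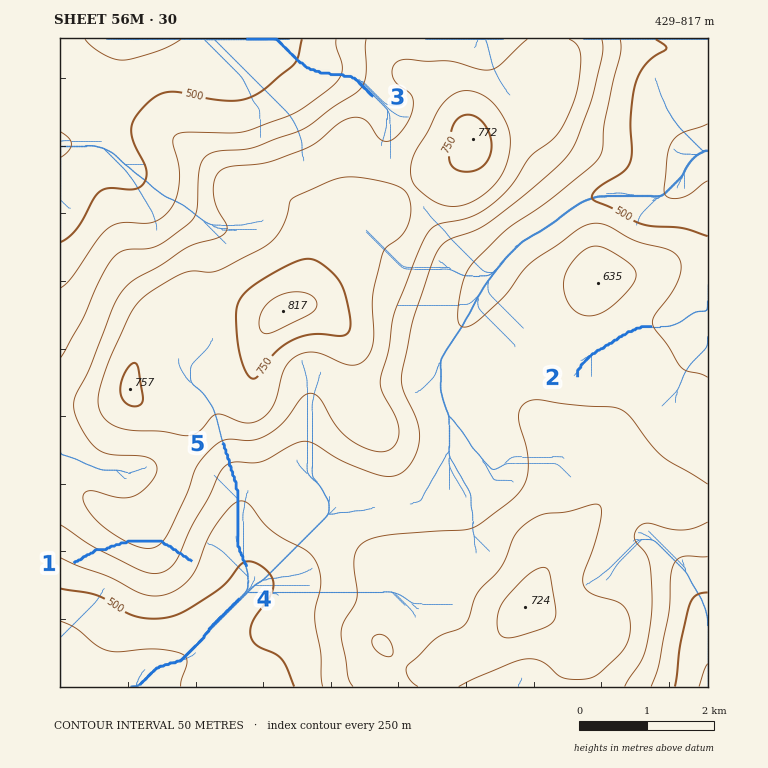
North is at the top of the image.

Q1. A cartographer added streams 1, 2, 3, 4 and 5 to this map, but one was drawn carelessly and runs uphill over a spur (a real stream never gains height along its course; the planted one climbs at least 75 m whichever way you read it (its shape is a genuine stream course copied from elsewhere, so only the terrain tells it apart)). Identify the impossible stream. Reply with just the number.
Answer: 1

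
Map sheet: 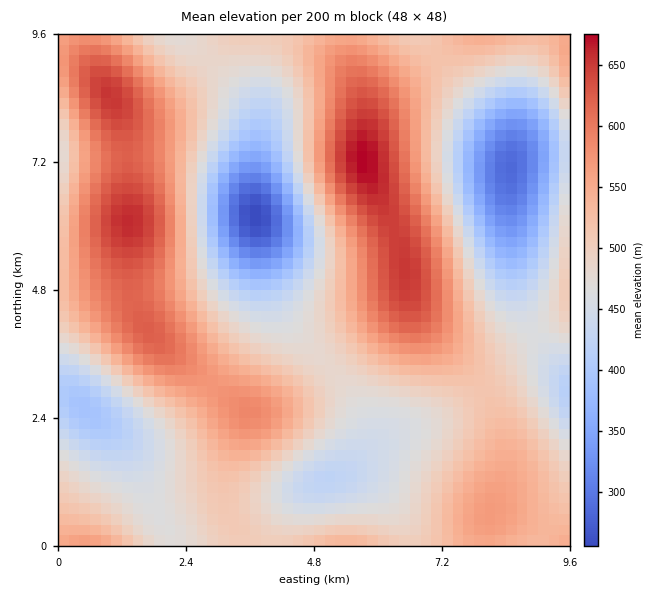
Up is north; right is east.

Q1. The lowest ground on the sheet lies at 250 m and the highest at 680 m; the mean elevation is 510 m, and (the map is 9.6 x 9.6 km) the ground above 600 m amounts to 13.2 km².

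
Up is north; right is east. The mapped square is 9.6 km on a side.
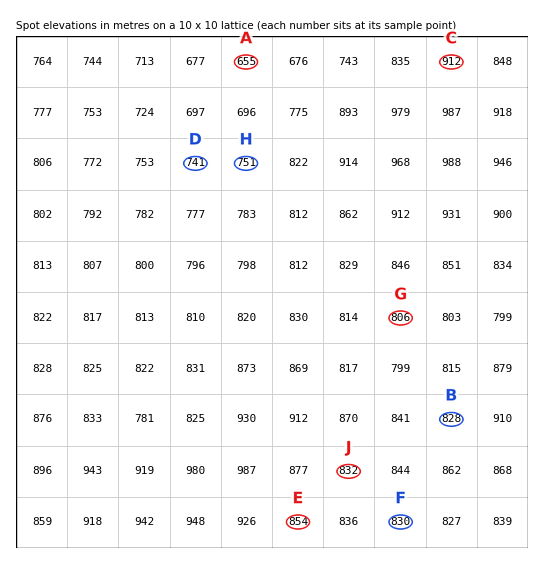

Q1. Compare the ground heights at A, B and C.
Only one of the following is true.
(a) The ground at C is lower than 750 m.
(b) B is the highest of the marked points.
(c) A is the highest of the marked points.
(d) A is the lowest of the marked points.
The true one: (d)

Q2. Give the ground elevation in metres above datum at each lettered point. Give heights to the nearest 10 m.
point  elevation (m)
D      740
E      850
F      830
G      810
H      750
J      830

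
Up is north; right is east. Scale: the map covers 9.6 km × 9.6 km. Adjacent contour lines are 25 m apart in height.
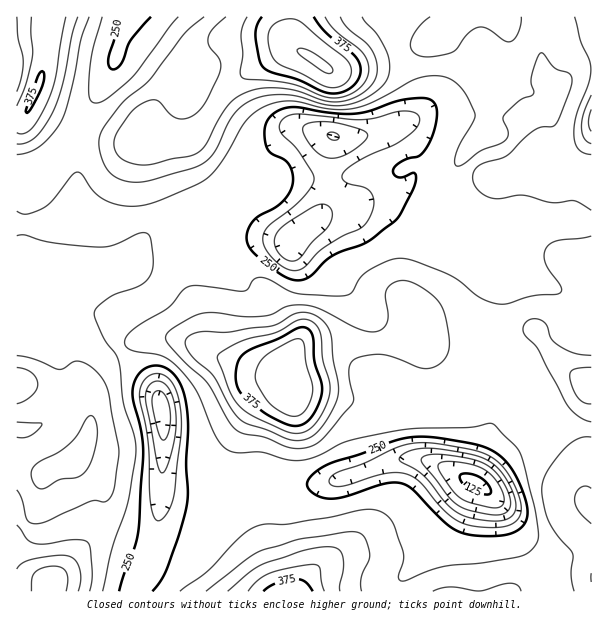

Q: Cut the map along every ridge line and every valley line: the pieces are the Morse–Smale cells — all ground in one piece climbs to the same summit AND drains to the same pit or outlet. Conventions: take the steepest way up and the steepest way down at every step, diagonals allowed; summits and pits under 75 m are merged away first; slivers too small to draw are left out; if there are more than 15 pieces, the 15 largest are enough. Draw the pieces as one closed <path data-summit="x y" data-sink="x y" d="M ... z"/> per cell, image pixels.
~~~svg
<path data-summit="288 375" data-sink="476 483" d="M591 271l-9 37-4 7-6 7-23 8-21 1-19 11-17 4-7 6-2-3-12-3-40-2-15-6-5-4-6 4-19 5-60-1-20 1-7 3-7 8-4 11 0 16-7 7-20 10-8 9-33 54-3 13 0 23 3 13 11-2 36-20 63-6 65-22 25-2 26 10 28 15-20 33-20 23-10 18-21 19-5 8 1 8 192 0z"/><path data-summit="288 375" data-sink="333 137" d="M305 128l-11 0-6 4-19 18-23 10-11 11-15 32-20 24-6 27-20 16-11 18-13 13-16 7-18 15-2 10 5 15 31-10 29 0 10 4 24 13 30 9 17 8 27 1 1-8 4-11 7-8 7-3 80 0 19-5 6-4 5 4 15 6 40 2 12 3 2 3 7-6 17-4 19-11 14 0 27-7 9-9 14-45-1-44-24-2-19-4-20 0-16 9-8 9-7-6-26-10-18 0-28 8-8 0-27-19-18-6-12 0-28 6-14 7 8-14 2-7-2-26 4-21 4-13z"/><path data-summit="320 63" data-sink="333 137" d="M440 32l-9 8-20 9-69 21-13 0-26-18-15-3-48 29-16 15-28 44-8 7-44 1-6-3-30-3-31-9-5 14-2 12 8 20 1 28 17 24 12-2 15-6 30-6 17-6 13 0 23 10 14-15 15-32 11-11 23-10 19-18 6-4 11 0 29 9-4 13-4 21 2 26-2 7-7 11 1 2 12-6 13-1 12-5 30 1 21 12 12 0 26-6 8-6 6-23 6-12 8-7-8-9 0-6 11-11 11-6 6-43-1-8-16-9z"/><path data-summit="320 63" data-sink="476 483" d="M542 16l-411 0-19 53-10 20-16 21-8 19 30 10 30 3 6 3 44-1 8-7 28-44 16-15 48-29 15 3 26 18 13 0 69-21 20-9 9-8 37 40 16 9 1 11-6 40-17 10-7 10 5 7 5 4 11-7 15-4 7-4 10-11 7-19 21-6 6-3 5-7 3-13-17-17z"/><path data-summit="291 591" data-sink="476 483" d="M420 458l-25 2-65 22-63 6-36 20-10 3-1 2 8 15 20 23 25 41 125 0 0-8 5-8 21-19 10-18 20-23 20-33-28-15z"/><path data-summit="50 588" data-sink="476 483" d="M24 226l-8 1 0 364 32 1 2-10 17-15 21-27 12-30 2-18-18-18-8-13 14-27 1-39-13-23-8-19-2-51 5-12-1-8-9-14-30 2-14-3 5-22z"/><path data-summit="50 588" data-sink="162 411" d="M119 349l-20 15-11 16 3 13 0 32-3 15-12 21 8 13 18 18-2 18-12 30-21 27-17 15 0 10 81 0 5-11 14-14 2-7 10-62 1-82-6-24-6-9z"/><path data-summit="50 588" data-sink="333 137" d="M183 208l-13 0-68 20-13-2-21 6-12 0-21-6-10 1-6 40 14 3 30-2 7 10 3 10-5 14 2 51 8 19 9 14 1-6 6-11 26-21-6-15 2-10 18-15 16-7 13-13 11-18 20-16 6-27 6-8z"/><path data-summit="288 375" data-sink="162 411" d="M165 337l-24 3-21 8 6 9 25 26 9 18 3 15-1 82 8 8 13 5 20 3 15-2 2-3-3-12 0-23 5-16 31-51 8-9 20-10 8-10-2-5-27-1-17-8-30-9-24-13z"/><path data-summit="39 83" data-sink="476 483" d="M129 16l-113 1 1 209 8-1 1-31 5-11 12-12-19-42 0-10 6-14 47 23 35-59z"/><path data-summit="591 120" data-sink="476 483" d="M591 16l-49 1 0 55 17 17 0 6-8 14-28 10-6 18-10 11-7 4-15 4-11 8 15 14 8 3 9-1 49-18 27-17 10-11z"/><path data-summit="591 120" data-sink="333 137" d="M591 134l-9 11-18 12-27 12-31 11-14 0-19-16-7 7-6 12-6 23-8 6-26 6-12 0-21-12-14 0 17 5 27 19 8 0 28-8 18 0 23 8 10 8 8-9 16-9 20 0 19 4 24 2z"/><path data-summit="291 591" data-sink="162 411" d="M162 499l-2 1-8 60-2 7-17 18-1 7 140-1-24-40-24-27-5-13-12 3-18-2-19-6z"/><path data-summit="39 83" data-sink="333 137" d="M30 104l-6 15 0 10 19 42-12 12-3 6-3 12 0 24 31 7 12 0 25-6-14-22-1-28-8-20 2-12 6-15z"/>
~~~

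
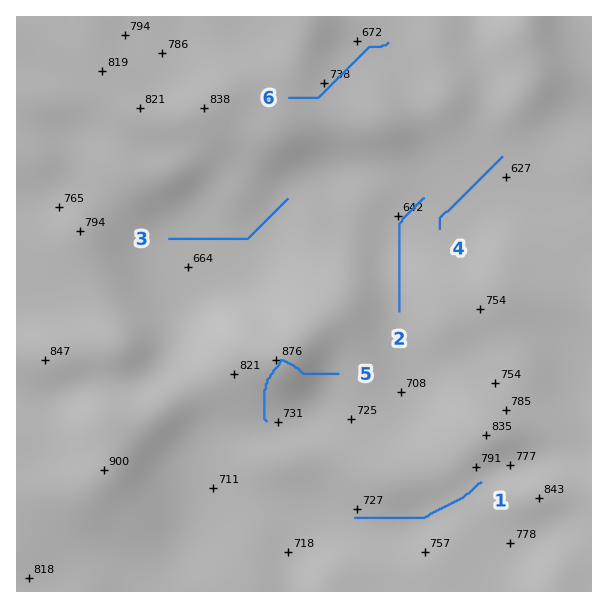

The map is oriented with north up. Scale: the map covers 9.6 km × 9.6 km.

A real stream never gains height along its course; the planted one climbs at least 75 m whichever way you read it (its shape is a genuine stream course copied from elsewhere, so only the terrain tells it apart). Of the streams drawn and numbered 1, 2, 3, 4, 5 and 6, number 5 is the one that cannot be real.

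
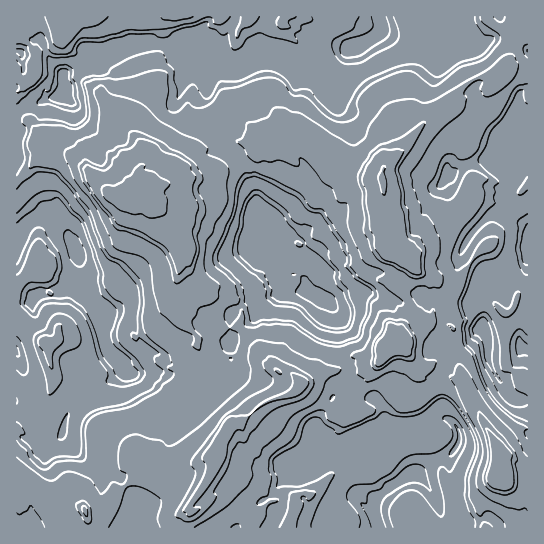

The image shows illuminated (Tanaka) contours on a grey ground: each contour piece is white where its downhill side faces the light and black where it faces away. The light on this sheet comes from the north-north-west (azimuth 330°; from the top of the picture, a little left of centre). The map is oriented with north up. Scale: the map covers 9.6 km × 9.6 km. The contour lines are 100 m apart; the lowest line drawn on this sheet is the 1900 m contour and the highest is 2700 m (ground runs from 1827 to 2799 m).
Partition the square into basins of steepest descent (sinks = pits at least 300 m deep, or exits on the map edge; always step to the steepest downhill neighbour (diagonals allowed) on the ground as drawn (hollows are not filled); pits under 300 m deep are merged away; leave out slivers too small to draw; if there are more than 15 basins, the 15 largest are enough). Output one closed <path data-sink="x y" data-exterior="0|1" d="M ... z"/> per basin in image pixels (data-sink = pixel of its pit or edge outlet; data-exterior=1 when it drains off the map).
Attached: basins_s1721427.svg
<path data-sink="77 255" data-exterior="0" d="M527 16l-511 1 1 511 162 0 4-9 8-6 0-10 16-21 8-20 5-7 0-12 7-10 1-7 11-3 23-19 31-11 7-8 0-3-10-10-11 0-9-5-11 5-20 0-5 3-21-4-4-9-12-16 0-9-20-20-4-8 0-20 6-14 1-16 7-10 0-6-6-9-19-22-9-4-6-7-14-2-2-5 2-4 2-2 11 0 23-5 6-6 2-10 6-4 7-11 16-4 12-11 11 0 25 8 5-1 4 4 7 1 19-16 2-6-2-3 20 13 14 7 8 8 7 1 6 6 1 11 4 3 20 6 13 0 1-9 4-7 24-21 8-13 10-10 9 0 15 14 20-9 18-13-3-17 20-24 4-27 9-10 7-4z"/><path data-sink="318 297" data-exterior="0" d="M291 125l-2 1 0 7-19 16-7-1-4-4-5 1-25-8-11 0-12 11-16 4-7 11-6 4-2 10-6 6-23 5-11 0-4 6 2 5 14 2 6 7 9 4 19 22 6 9 0 6-7 10-1 16-6 14 0 20 4 8 20 20 0 9 17 26 20 3 5-3 20 0 11-5 9 5 8-1 14 12 4 0 17-11 17-3 15-13 25 4 16-18 0-5 21-15-4-19-9-17 0-7 8-9 0-8-5-3-7 15-9 6-13-1-8-8 8-14 16-8-10-12-6-11 0-3 10-9-4-35-14 0-20-6-4-3-1-11-6-6-7-1-8-8-14-7z"/><path data-sink="375 498" data-exterior="0" d="M395 343l-16 17-25-4-15 13-17 3-9 7-12 4-8 10-26 8-28 22-10 2-9 18 0 12-5 7-8 20-16 21 0 10-8 6-3 8 347 1 1-61-14-7-13 2-4-15-35-68-8 0-11-4-12 2-2-1-4-6-12-9-8-12-6-1z"/><path data-sink="482 327" data-exterior="0" d="M527 29l-14 12-5 29-20 24 3 9-1 9-17 12-20 9-15-14-9 0-10 10-8 13-24 21-6 12 7 36 8 11 0 16-3 11 12 7 16 17 8 3 4 7 0 11-2 5 1 18-4 6 14 0 11 6 2 12 5 10 0 20 23 51 14 25 4 15 13-2 12 7 2-1z"/>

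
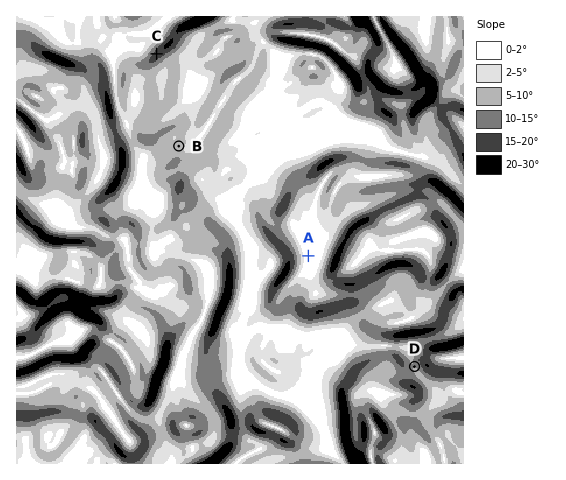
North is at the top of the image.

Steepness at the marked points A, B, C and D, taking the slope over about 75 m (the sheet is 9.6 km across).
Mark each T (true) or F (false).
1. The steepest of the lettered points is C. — T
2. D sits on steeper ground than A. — T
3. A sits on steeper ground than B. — F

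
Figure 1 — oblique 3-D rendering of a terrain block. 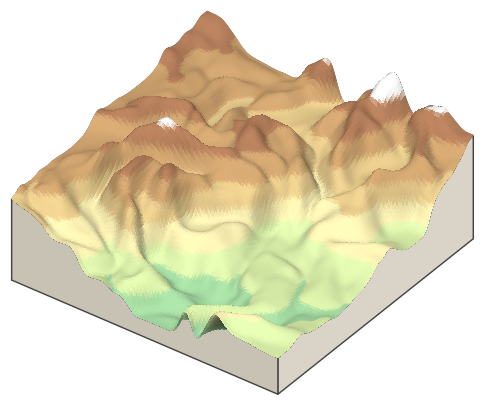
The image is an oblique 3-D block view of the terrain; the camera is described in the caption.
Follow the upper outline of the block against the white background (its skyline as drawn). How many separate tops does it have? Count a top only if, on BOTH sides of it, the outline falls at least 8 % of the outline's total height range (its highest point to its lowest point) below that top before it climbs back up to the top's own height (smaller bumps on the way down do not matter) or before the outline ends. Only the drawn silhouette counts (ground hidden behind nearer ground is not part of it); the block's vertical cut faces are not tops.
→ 3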